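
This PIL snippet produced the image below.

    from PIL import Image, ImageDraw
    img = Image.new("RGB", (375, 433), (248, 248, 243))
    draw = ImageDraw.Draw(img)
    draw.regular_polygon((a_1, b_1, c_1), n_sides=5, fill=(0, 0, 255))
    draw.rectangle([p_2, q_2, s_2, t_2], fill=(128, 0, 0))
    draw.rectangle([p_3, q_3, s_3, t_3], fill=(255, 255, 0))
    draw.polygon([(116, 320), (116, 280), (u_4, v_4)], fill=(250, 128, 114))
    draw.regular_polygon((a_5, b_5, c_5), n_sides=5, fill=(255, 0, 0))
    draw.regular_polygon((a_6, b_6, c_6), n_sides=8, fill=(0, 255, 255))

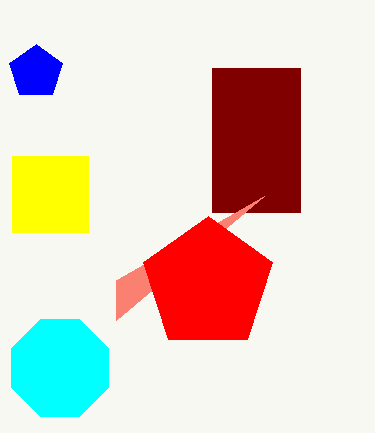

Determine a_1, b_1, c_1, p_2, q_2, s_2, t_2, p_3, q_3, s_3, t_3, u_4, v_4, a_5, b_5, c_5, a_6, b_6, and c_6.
a_1 = 36, b_1 = 72, c_1 = 28, p_2 = 212, q_2 = 68, s_2 = 300, t_2 = 212, p_3 = 12, q_3 = 156, s_3 = 88, t_3 = 232, u_4 = 264, v_4 = 196, a_5 = 208, b_5 = 284, c_5 = 68, a_6 = 60, b_6 = 368, c_6 = 52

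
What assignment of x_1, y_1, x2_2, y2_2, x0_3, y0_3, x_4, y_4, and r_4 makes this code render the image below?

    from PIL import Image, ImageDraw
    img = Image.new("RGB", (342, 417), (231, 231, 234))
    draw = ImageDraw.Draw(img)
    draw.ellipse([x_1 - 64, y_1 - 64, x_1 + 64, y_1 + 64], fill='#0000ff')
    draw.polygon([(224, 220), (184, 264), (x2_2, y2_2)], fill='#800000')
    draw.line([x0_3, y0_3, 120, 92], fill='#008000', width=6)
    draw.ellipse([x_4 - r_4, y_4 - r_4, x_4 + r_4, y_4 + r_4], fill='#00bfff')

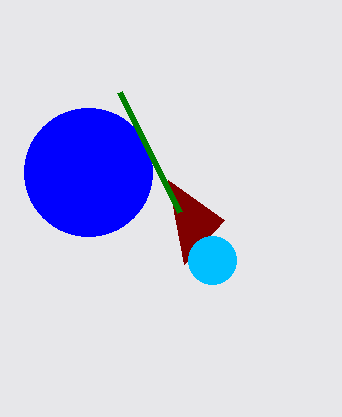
x_1 = 88; y_1 = 172; x2_2 = 168; y2_2 = 180; x0_3 = 180; y0_3 = 212; x_4 = 212; y_4 = 260; r_4 = 24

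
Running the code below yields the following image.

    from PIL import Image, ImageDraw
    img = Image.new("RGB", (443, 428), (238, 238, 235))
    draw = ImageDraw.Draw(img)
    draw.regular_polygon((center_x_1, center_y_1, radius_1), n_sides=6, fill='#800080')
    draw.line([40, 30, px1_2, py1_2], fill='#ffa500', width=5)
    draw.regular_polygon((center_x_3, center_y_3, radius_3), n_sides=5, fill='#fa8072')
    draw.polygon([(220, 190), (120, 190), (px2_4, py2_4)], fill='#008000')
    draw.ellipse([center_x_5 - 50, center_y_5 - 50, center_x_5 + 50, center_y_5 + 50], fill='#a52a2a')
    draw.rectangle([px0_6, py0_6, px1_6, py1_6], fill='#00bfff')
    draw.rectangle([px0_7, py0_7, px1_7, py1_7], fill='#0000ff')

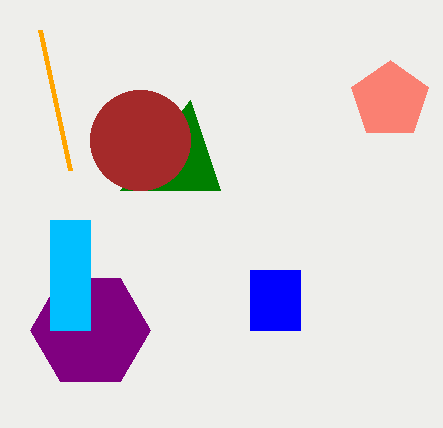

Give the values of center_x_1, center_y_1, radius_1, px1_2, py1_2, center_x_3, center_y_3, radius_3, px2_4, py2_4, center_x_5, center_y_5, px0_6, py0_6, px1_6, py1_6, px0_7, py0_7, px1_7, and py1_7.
center_x_1 = 90; center_y_1 = 330; radius_1 = 60; px1_2 = 70; py1_2 = 170; center_x_3 = 390; center_y_3 = 100; radius_3 = 40; px2_4 = 190; py2_4 = 100; center_x_5 = 140; center_y_5 = 140; px0_6 = 50; py0_6 = 220; px1_6 = 90; py1_6 = 330; px0_7 = 250; py0_7 = 270; px1_7 = 300; py1_7 = 330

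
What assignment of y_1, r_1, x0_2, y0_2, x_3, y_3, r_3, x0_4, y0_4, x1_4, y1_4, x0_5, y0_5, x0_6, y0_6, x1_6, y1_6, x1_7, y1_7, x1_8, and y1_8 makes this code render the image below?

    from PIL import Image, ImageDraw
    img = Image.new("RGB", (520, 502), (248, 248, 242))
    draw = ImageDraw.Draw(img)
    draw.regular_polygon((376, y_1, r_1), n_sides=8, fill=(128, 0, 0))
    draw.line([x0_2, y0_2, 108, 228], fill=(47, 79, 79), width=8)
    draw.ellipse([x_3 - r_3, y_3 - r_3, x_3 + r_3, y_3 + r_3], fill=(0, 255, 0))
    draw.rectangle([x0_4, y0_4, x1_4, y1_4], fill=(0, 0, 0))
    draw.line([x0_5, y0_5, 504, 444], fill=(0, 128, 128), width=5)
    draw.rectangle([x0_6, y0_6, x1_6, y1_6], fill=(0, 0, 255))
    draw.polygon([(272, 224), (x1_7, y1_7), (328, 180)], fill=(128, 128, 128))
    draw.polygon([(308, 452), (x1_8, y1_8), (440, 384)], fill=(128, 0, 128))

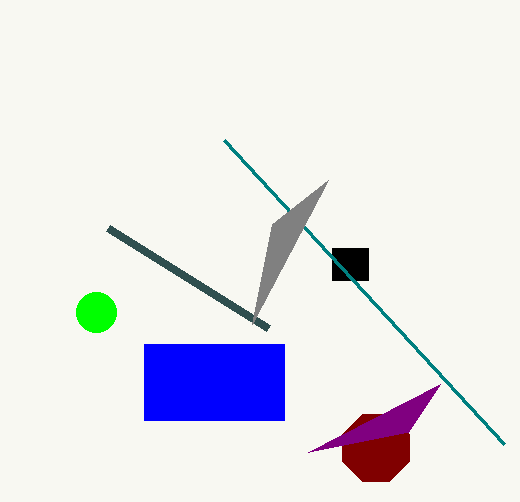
y_1 = 448
r_1 = 36
x0_2 = 268
y0_2 = 328
x_3 = 96
y_3 = 312
r_3 = 20
x0_4 = 332
y0_4 = 248
x1_4 = 368
y1_4 = 280
x0_5 = 224
y0_5 = 140
x0_6 = 144
y0_6 = 344
x1_6 = 284
y1_6 = 420
x1_7 = 252
y1_7 = 324
x1_8 = 408
y1_8 = 432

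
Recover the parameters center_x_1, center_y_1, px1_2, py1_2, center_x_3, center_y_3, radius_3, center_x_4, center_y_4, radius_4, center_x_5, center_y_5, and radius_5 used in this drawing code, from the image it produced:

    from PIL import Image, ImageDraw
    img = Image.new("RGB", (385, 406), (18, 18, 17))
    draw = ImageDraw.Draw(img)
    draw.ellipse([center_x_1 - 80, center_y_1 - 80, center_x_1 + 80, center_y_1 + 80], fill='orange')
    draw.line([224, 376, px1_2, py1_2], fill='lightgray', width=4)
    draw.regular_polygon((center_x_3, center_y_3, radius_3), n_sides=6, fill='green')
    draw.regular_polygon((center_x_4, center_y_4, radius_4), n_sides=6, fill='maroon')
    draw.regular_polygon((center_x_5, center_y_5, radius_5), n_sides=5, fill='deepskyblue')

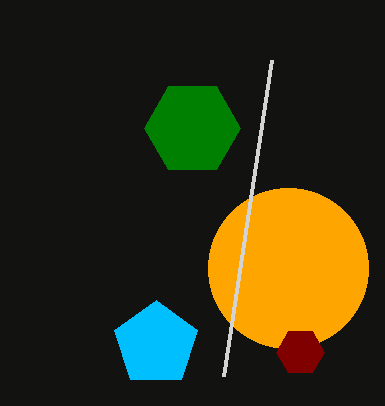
center_x_1 = 288; center_y_1 = 268; px1_2 = 272; py1_2 = 60; center_x_3 = 192; center_y_3 = 128; radius_3 = 48; center_x_4 = 300; center_y_4 = 352; radius_4 = 24; center_x_5 = 156; center_y_5 = 344; radius_5 = 44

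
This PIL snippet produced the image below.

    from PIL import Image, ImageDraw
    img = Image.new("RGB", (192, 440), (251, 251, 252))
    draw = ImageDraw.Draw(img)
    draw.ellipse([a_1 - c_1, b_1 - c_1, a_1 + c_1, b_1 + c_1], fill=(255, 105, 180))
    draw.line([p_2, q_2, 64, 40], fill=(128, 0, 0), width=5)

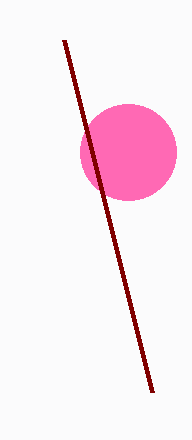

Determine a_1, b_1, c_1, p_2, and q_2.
a_1 = 128; b_1 = 152; c_1 = 48; p_2 = 152; q_2 = 392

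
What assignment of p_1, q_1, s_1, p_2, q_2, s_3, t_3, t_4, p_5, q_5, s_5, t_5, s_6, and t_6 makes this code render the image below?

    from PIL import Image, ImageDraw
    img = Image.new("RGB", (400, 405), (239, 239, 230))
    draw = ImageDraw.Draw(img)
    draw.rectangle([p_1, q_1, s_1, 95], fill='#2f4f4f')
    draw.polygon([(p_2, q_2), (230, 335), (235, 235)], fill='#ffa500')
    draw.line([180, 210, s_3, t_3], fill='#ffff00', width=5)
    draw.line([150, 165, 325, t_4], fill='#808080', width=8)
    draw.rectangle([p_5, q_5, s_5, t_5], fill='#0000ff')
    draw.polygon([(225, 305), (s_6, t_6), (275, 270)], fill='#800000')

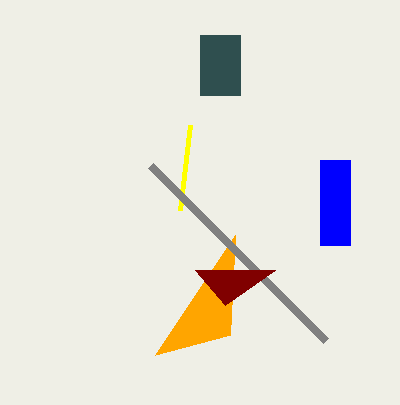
p_1 = 200, q_1 = 35, s_1 = 240, p_2 = 155, q_2 = 355, s_3 = 190, t_3 = 125, t_4 = 340, p_5 = 320, q_5 = 160, s_5 = 350, t_5 = 245, s_6 = 195, t_6 = 270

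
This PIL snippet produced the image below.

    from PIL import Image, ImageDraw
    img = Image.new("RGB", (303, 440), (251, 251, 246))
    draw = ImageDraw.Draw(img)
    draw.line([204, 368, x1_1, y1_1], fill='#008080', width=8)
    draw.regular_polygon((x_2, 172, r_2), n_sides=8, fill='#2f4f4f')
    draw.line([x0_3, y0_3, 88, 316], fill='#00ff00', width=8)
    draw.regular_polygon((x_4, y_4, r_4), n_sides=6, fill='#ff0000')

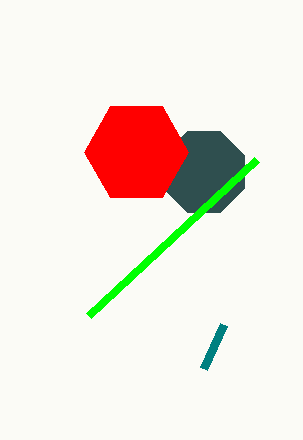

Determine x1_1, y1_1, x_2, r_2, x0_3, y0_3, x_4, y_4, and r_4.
x1_1 = 224, y1_1 = 324, x_2 = 204, r_2 = 44, x0_3 = 256, y0_3 = 160, x_4 = 136, y_4 = 152, r_4 = 52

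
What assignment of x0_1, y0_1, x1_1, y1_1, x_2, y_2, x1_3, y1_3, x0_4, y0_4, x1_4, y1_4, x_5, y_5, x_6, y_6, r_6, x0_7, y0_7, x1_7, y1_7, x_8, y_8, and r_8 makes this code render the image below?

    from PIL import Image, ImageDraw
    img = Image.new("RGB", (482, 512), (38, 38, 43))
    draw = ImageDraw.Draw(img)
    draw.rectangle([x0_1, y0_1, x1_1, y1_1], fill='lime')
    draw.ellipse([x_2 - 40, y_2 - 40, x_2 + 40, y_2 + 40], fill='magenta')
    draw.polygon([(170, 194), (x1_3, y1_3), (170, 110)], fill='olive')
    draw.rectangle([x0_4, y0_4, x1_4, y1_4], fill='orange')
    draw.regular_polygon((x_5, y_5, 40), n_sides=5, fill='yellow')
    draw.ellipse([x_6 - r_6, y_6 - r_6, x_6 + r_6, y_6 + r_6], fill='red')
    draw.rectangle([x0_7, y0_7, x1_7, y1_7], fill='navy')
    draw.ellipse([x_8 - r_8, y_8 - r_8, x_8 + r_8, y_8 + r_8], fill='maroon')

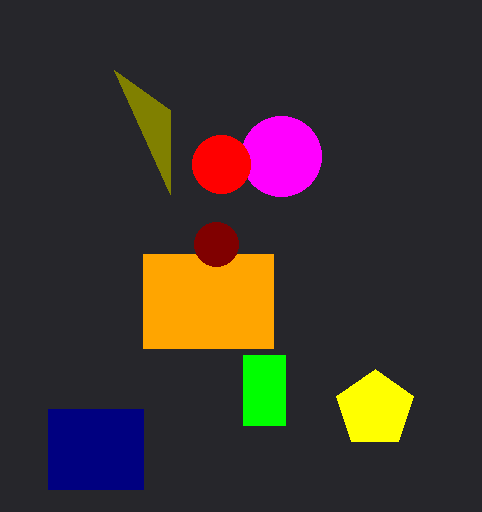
x0_1 = 243; y0_1 = 355; x1_1 = 285; y1_1 = 425; x_2 = 281; y_2 = 156; x1_3 = 114; y1_3 = 70; x0_4 = 143; y0_4 = 254; x1_4 = 273; y1_4 = 348; x_5 = 375; y_5 = 409; x_6 = 221; y_6 = 164; r_6 = 29; x0_7 = 48; y0_7 = 409; x1_7 = 143; y1_7 = 489; x_8 = 216; y_8 = 244; r_8 = 22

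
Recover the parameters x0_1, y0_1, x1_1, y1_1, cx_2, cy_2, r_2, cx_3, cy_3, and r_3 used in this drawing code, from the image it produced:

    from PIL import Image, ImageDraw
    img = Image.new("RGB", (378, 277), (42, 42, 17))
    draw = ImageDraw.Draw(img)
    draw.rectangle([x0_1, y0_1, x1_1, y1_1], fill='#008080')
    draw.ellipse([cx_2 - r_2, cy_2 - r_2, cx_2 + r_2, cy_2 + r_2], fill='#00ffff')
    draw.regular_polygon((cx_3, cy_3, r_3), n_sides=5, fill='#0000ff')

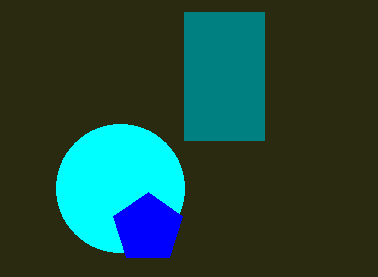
x0_1 = 184; y0_1 = 12; x1_1 = 264; y1_1 = 140; cx_2 = 120; cy_2 = 188; r_2 = 64; cx_3 = 148; cy_3 = 228; r_3 = 36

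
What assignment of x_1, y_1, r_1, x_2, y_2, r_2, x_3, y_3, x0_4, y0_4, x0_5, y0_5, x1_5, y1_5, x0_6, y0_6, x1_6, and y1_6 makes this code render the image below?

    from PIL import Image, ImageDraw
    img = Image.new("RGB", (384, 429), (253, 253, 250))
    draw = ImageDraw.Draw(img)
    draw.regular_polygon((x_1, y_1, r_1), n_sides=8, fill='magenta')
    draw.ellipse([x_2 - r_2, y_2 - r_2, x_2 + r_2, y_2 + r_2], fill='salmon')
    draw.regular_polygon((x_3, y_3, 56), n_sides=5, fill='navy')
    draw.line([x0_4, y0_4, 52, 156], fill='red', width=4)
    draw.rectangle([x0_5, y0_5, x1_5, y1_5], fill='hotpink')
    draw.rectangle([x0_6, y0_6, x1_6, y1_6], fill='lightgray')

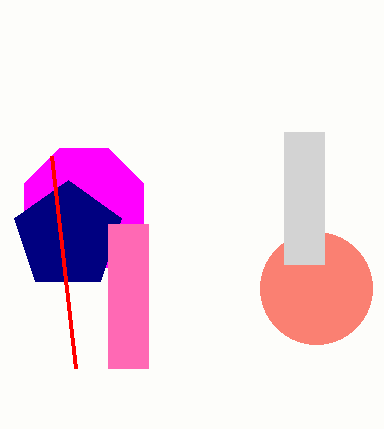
x_1 = 84; y_1 = 208; r_1 = 64; x_2 = 316; y_2 = 288; r_2 = 56; x_3 = 68; y_3 = 236; x0_4 = 76; y0_4 = 368; x0_5 = 108; y0_5 = 224; x1_5 = 148; y1_5 = 368; x0_6 = 284; y0_6 = 132; x1_6 = 324; y1_6 = 264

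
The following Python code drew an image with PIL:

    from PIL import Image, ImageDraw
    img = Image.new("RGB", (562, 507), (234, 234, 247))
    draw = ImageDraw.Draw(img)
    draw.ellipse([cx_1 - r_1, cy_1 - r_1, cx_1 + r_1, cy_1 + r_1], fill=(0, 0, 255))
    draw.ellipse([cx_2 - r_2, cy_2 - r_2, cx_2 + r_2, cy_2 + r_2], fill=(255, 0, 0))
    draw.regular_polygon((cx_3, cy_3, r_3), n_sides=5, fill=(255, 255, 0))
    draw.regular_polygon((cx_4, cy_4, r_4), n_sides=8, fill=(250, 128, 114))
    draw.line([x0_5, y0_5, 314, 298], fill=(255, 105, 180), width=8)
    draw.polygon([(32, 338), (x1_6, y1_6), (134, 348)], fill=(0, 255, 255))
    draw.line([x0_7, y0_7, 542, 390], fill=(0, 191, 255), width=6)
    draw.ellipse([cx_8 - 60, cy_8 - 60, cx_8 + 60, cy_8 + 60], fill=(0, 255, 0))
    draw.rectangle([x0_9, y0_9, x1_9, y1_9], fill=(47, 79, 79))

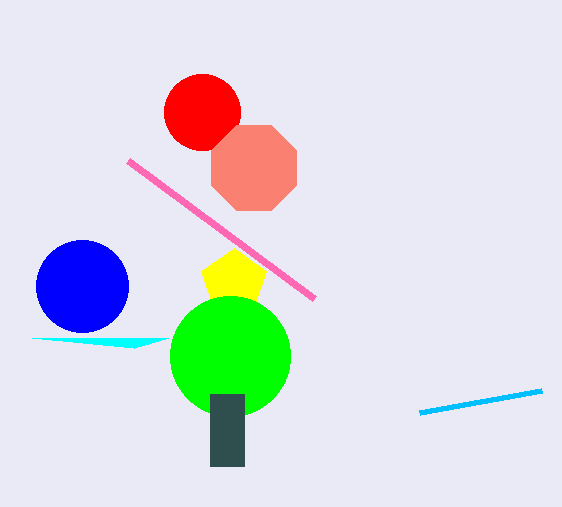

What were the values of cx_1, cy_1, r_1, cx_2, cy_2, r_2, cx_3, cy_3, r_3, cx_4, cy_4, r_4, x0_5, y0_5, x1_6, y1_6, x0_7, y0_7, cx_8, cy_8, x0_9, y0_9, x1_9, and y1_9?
cx_1 = 82
cy_1 = 286
r_1 = 46
cx_2 = 202
cy_2 = 112
r_2 = 38
cx_3 = 234
cy_3 = 282
r_3 = 34
cx_4 = 254
cy_4 = 168
r_4 = 46
x0_5 = 128
y0_5 = 160
x1_6 = 168
y1_6 = 338
x0_7 = 420
y0_7 = 412
cx_8 = 230
cy_8 = 356
x0_9 = 210
y0_9 = 394
x1_9 = 244
y1_9 = 466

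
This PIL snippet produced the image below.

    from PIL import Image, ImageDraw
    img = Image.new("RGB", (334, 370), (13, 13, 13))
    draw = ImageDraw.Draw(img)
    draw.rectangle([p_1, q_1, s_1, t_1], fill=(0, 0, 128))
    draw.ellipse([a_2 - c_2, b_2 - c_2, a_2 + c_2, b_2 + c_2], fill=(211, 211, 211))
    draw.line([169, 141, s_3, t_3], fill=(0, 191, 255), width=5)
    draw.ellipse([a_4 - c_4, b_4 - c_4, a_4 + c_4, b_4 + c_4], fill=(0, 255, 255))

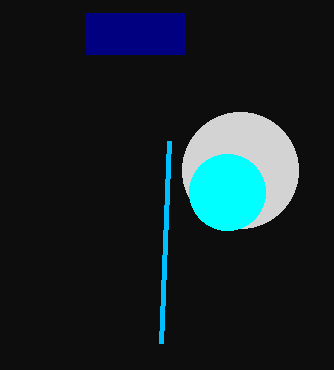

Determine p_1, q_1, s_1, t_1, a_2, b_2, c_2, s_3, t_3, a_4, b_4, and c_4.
p_1 = 85; q_1 = 13; s_1 = 185; t_1 = 54; a_2 = 240; b_2 = 170; c_2 = 58; s_3 = 161; t_3 = 343; a_4 = 227; b_4 = 192; c_4 = 38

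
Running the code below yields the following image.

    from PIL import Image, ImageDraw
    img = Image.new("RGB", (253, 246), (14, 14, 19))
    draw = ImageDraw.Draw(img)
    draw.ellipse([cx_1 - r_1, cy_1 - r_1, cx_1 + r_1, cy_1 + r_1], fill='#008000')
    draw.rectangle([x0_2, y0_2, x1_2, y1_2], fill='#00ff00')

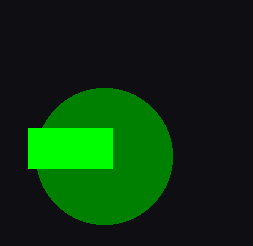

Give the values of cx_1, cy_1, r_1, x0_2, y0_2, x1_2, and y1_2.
cx_1 = 104
cy_1 = 156
r_1 = 68
x0_2 = 28
y0_2 = 128
x1_2 = 112
y1_2 = 168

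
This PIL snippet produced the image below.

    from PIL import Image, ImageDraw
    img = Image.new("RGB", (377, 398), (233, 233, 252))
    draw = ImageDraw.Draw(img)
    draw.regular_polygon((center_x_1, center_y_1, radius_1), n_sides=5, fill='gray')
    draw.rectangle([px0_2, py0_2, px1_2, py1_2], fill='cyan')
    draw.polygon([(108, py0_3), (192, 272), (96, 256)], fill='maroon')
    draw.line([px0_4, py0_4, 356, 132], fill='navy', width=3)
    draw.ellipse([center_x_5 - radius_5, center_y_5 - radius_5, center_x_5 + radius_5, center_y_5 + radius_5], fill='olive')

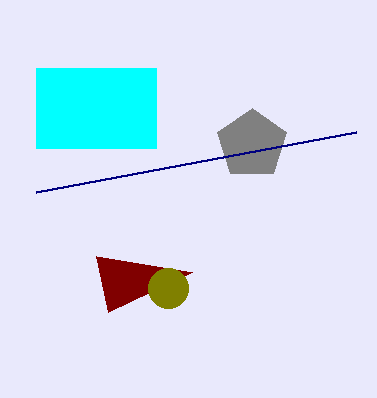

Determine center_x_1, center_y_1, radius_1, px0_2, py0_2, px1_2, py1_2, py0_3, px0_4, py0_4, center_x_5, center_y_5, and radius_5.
center_x_1 = 252; center_y_1 = 144; radius_1 = 36; px0_2 = 36; py0_2 = 68; px1_2 = 156; py1_2 = 148; py0_3 = 312; px0_4 = 36; py0_4 = 192; center_x_5 = 168; center_y_5 = 288; radius_5 = 20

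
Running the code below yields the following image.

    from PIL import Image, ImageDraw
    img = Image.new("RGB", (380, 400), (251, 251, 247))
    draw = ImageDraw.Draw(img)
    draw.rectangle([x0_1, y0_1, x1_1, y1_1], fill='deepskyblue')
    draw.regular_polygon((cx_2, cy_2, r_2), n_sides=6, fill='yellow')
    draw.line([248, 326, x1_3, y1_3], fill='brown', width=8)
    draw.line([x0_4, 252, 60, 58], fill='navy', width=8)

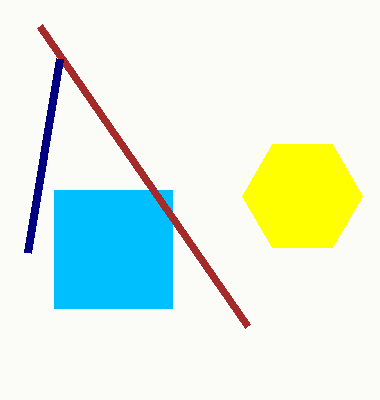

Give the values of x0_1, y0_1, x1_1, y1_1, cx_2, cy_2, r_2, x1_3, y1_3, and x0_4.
x0_1 = 54; y0_1 = 190; x1_1 = 172; y1_1 = 308; cx_2 = 302; cy_2 = 196; r_2 = 60; x1_3 = 40; y1_3 = 26; x0_4 = 28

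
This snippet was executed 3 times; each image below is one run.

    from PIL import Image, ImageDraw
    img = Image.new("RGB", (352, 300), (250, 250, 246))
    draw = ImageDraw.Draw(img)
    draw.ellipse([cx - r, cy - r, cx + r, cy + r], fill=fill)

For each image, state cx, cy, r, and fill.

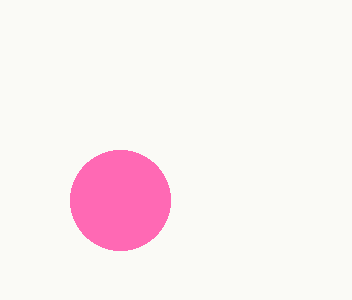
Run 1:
cx = 120, cy = 200, r = 50, fill = 'hotpink'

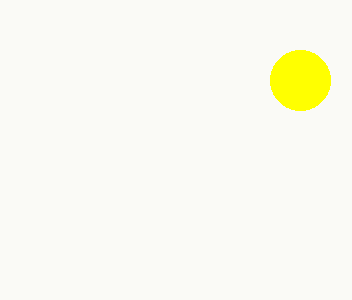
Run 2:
cx = 300, cy = 80, r = 30, fill = 'yellow'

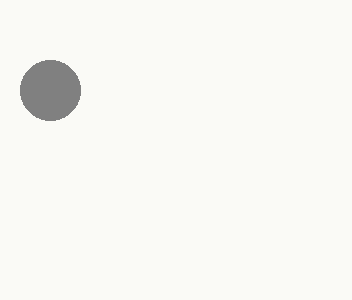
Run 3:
cx = 50
cy = 90
r = 30
fill = 'gray'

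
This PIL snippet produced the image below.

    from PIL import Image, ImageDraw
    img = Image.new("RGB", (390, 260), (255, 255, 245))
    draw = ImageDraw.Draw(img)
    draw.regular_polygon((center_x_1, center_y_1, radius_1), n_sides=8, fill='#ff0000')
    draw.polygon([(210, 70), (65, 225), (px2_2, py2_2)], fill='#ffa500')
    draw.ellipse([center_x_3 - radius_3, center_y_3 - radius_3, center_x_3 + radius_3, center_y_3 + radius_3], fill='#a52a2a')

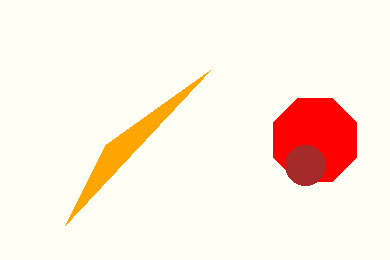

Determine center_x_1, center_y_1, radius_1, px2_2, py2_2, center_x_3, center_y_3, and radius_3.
center_x_1 = 315, center_y_1 = 140, radius_1 = 45, px2_2 = 105, py2_2 = 145, center_x_3 = 305, center_y_3 = 165, radius_3 = 20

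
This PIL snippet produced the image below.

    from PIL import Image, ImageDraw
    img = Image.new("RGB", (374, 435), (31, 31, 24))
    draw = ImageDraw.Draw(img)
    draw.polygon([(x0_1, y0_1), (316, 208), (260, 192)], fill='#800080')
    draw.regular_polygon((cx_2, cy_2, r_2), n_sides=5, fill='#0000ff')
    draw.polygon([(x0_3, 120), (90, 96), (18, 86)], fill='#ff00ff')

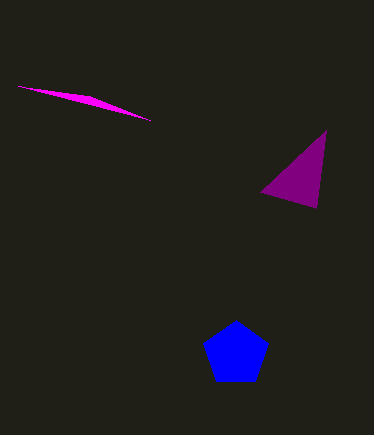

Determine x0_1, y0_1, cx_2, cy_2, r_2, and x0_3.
x0_1 = 326, y0_1 = 130, cx_2 = 236, cy_2 = 354, r_2 = 34, x0_3 = 150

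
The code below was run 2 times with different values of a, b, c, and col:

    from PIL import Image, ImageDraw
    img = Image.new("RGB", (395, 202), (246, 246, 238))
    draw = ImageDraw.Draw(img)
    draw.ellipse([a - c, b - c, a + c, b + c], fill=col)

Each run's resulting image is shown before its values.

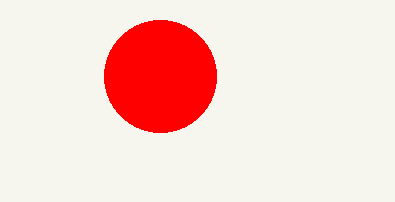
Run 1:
a = 160, b = 76, c = 56, col = 'red'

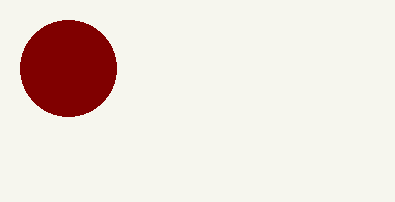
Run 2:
a = 68; b = 68; c = 48; col = 'maroon'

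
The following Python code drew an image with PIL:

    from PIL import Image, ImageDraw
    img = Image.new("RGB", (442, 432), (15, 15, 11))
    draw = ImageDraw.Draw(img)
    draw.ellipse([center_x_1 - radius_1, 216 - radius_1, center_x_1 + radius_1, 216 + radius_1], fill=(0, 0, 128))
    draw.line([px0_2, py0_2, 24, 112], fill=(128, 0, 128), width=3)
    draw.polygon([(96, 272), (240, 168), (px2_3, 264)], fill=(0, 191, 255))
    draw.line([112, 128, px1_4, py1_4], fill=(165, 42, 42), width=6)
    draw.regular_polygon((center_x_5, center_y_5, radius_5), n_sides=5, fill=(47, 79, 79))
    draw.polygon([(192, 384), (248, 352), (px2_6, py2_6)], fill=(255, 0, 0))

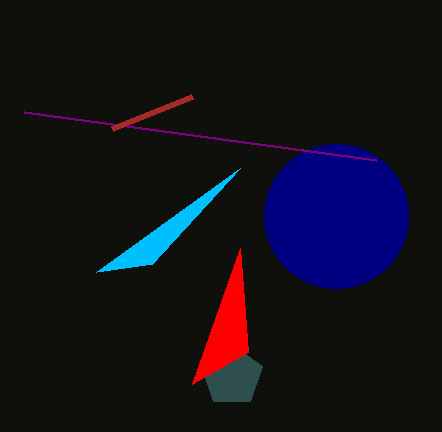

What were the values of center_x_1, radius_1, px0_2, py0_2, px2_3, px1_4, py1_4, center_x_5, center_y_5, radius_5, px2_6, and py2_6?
center_x_1 = 336; radius_1 = 72; px0_2 = 376; py0_2 = 160; px2_3 = 152; px1_4 = 192; py1_4 = 96; center_x_5 = 232; center_y_5 = 376; radius_5 = 32; px2_6 = 240; py2_6 = 248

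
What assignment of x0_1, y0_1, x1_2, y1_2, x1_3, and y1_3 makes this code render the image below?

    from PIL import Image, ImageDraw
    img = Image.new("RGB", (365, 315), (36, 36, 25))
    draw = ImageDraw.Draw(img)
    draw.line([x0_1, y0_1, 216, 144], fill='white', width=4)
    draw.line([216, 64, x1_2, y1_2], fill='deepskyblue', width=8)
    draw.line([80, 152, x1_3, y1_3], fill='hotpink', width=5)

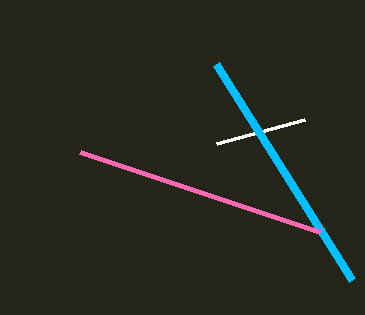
x0_1 = 304, y0_1 = 120, x1_2 = 352, y1_2 = 280, x1_3 = 320, y1_3 = 232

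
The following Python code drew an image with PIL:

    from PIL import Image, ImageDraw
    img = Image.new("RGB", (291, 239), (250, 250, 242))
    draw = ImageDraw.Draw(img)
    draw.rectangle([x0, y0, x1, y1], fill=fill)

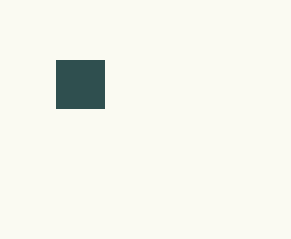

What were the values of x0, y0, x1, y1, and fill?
x0 = 56
y0 = 60
x1 = 104
y1 = 108
fill = 'darkslategray'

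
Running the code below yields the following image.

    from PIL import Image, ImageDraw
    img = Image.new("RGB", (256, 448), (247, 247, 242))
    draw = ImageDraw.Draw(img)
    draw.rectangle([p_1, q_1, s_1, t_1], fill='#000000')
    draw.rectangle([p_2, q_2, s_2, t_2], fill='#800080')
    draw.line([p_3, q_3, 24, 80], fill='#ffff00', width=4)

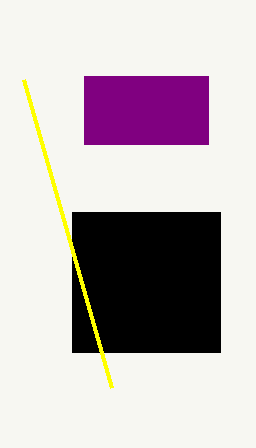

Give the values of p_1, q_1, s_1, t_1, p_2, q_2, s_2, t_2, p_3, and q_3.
p_1 = 72; q_1 = 212; s_1 = 220; t_1 = 352; p_2 = 84; q_2 = 76; s_2 = 208; t_2 = 144; p_3 = 112; q_3 = 388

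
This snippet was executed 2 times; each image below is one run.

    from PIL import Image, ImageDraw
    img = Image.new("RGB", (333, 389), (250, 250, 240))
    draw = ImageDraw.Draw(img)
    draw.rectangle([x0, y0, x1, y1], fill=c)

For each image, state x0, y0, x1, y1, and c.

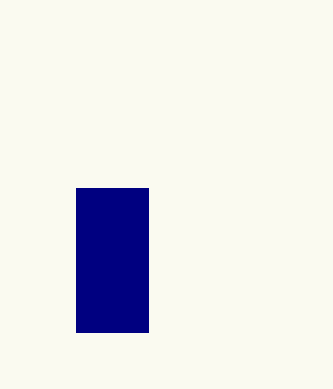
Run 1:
x0 = 76
y0 = 188
x1 = 148
y1 = 332
c = 'navy'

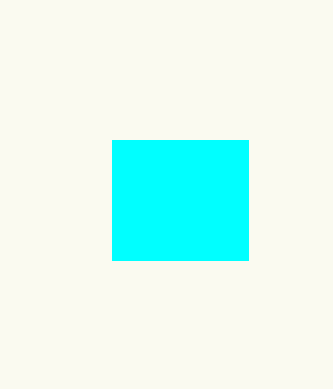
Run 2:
x0 = 112
y0 = 140
x1 = 248
y1 = 260
c = 'cyan'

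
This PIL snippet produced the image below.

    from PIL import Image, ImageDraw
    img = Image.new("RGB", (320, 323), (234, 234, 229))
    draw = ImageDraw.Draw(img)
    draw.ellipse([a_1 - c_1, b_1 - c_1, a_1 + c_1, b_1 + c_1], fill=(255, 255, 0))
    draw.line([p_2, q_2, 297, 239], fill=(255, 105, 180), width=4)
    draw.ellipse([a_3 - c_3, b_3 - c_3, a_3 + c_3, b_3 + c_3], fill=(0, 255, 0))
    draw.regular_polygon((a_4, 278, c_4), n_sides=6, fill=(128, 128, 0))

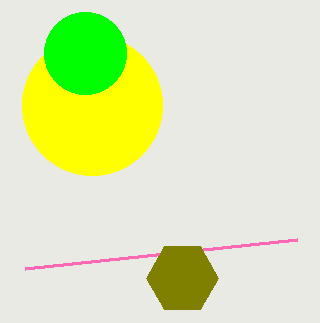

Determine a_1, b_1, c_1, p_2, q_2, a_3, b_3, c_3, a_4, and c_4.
a_1 = 92
b_1 = 105
c_1 = 70
p_2 = 25
q_2 = 268
a_3 = 85
b_3 = 53
c_3 = 41
a_4 = 182
c_4 = 36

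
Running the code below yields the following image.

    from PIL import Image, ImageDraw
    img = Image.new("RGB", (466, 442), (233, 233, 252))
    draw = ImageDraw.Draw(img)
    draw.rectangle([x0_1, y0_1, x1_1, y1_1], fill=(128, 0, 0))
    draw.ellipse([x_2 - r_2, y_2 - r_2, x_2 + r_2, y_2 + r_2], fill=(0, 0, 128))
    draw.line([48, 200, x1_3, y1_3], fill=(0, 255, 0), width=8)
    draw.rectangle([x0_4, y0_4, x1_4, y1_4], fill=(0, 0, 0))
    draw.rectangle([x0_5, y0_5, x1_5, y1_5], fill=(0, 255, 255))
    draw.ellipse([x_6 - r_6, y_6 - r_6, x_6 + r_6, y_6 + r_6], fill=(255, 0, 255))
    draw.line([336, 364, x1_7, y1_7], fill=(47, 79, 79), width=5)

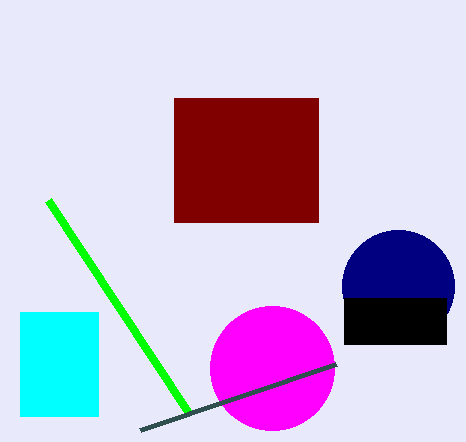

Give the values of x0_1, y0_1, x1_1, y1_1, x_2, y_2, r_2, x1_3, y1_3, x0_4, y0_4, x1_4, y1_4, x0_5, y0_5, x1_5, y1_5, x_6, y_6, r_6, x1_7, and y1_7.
x0_1 = 174, y0_1 = 98, x1_1 = 318, y1_1 = 222, x_2 = 398, y_2 = 286, r_2 = 56, x1_3 = 188, y1_3 = 412, x0_4 = 344, y0_4 = 298, x1_4 = 446, y1_4 = 344, x0_5 = 20, y0_5 = 312, x1_5 = 98, y1_5 = 416, x_6 = 272, y_6 = 368, r_6 = 62, x1_7 = 140, y1_7 = 430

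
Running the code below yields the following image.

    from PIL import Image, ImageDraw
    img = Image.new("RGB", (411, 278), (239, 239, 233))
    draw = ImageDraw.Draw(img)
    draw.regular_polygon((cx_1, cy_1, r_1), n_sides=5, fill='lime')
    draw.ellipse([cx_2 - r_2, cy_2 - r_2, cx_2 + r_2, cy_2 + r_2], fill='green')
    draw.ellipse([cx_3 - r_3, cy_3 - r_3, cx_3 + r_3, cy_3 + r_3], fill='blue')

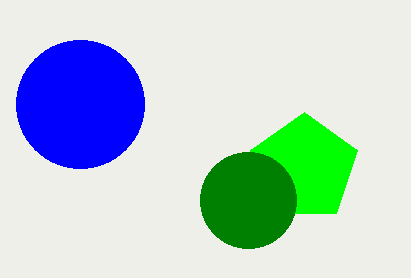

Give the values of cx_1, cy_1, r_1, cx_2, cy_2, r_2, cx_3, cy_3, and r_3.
cx_1 = 304, cy_1 = 168, r_1 = 56, cx_2 = 248, cy_2 = 200, r_2 = 48, cx_3 = 80, cy_3 = 104, r_3 = 64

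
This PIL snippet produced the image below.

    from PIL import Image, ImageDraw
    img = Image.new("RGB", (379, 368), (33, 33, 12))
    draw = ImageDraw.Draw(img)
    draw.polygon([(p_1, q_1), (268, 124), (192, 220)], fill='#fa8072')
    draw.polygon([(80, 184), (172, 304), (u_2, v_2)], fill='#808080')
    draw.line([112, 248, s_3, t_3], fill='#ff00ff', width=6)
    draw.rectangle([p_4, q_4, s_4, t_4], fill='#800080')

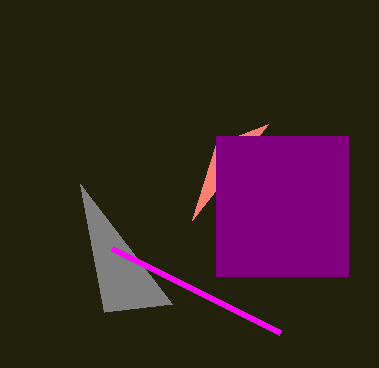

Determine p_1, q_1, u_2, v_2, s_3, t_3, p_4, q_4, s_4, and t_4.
p_1 = 216, q_1 = 144, u_2 = 104, v_2 = 312, s_3 = 280, t_3 = 332, p_4 = 216, q_4 = 136, s_4 = 348, t_4 = 276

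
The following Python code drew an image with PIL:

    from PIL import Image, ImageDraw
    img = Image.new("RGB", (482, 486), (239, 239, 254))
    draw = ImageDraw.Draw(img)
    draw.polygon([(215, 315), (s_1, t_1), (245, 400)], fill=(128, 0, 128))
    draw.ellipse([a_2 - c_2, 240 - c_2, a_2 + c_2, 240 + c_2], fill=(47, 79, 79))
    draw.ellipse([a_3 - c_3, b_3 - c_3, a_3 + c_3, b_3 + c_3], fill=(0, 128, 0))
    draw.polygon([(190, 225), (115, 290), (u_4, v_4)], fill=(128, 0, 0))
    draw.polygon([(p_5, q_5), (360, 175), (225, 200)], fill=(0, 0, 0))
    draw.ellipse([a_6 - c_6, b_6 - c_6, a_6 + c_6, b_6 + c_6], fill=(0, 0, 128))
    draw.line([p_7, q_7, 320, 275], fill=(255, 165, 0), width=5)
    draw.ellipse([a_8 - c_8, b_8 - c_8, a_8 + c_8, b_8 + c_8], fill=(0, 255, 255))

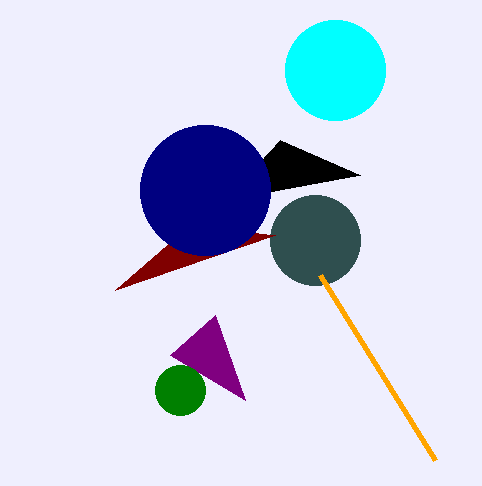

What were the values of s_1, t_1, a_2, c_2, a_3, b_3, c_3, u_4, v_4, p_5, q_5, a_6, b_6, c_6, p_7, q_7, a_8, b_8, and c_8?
s_1 = 170; t_1 = 355; a_2 = 315; c_2 = 45; a_3 = 180; b_3 = 390; c_3 = 25; u_4 = 275; v_4 = 235; p_5 = 280; q_5 = 140; a_6 = 205; b_6 = 190; c_6 = 65; p_7 = 435; q_7 = 460; a_8 = 335; b_8 = 70; c_8 = 50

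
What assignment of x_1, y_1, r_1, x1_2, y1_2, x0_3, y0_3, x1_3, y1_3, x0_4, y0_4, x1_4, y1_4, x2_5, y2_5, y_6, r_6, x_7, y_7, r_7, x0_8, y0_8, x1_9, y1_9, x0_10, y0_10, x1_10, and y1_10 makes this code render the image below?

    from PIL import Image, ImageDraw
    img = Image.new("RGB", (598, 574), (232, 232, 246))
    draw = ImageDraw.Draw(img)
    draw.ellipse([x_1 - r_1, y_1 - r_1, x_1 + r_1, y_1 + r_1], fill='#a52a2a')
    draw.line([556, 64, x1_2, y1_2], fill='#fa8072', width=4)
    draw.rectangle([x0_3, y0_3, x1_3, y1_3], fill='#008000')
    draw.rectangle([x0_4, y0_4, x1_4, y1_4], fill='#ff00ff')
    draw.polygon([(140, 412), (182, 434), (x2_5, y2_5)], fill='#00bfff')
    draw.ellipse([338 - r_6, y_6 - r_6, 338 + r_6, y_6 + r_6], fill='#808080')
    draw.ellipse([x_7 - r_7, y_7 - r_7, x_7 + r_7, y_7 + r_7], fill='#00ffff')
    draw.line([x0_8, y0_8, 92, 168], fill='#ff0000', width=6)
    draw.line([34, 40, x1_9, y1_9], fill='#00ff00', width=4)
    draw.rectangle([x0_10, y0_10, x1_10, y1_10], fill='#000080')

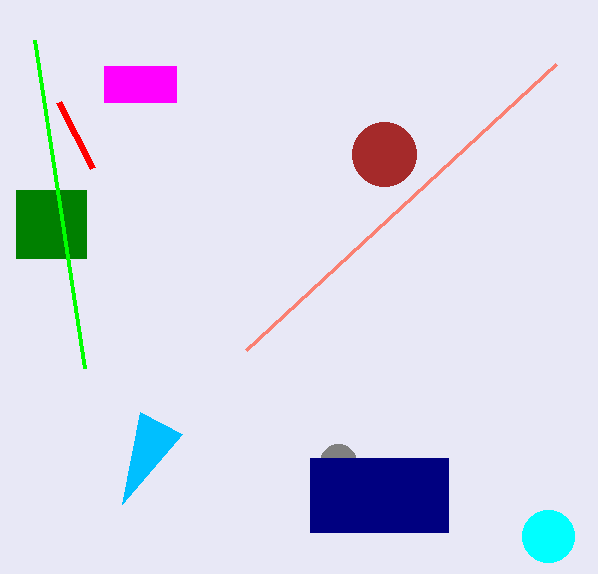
x_1 = 384, y_1 = 154, r_1 = 32, x1_2 = 246, y1_2 = 350, x0_3 = 16, y0_3 = 190, x1_3 = 86, y1_3 = 258, x0_4 = 104, y0_4 = 66, x1_4 = 176, y1_4 = 102, x2_5 = 122, y2_5 = 504, y_6 = 462, r_6 = 18, x_7 = 548, y_7 = 536, r_7 = 26, x0_8 = 58, y0_8 = 102, x1_9 = 84, y1_9 = 368, x0_10 = 310, y0_10 = 458, x1_10 = 448, y1_10 = 532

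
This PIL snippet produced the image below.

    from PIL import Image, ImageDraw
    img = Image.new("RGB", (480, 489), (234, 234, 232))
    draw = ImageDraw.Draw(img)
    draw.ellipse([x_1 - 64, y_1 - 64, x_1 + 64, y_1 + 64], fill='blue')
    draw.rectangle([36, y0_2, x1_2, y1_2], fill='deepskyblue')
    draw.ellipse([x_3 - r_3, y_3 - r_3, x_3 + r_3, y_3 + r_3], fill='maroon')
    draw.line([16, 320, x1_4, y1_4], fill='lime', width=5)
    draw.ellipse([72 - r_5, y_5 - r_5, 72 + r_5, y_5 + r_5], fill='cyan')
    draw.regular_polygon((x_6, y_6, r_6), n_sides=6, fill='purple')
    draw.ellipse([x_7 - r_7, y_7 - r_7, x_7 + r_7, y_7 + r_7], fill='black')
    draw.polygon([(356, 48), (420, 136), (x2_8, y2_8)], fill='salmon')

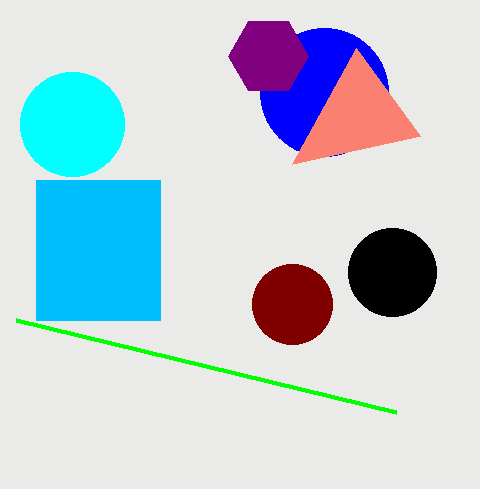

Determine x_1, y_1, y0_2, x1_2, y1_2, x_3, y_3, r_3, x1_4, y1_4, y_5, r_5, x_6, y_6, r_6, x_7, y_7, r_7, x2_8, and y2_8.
x_1 = 324, y_1 = 92, y0_2 = 180, x1_2 = 160, y1_2 = 320, x_3 = 292, y_3 = 304, r_3 = 40, x1_4 = 396, y1_4 = 412, y_5 = 124, r_5 = 52, x_6 = 268, y_6 = 56, r_6 = 40, x_7 = 392, y_7 = 272, r_7 = 44, x2_8 = 292, y2_8 = 164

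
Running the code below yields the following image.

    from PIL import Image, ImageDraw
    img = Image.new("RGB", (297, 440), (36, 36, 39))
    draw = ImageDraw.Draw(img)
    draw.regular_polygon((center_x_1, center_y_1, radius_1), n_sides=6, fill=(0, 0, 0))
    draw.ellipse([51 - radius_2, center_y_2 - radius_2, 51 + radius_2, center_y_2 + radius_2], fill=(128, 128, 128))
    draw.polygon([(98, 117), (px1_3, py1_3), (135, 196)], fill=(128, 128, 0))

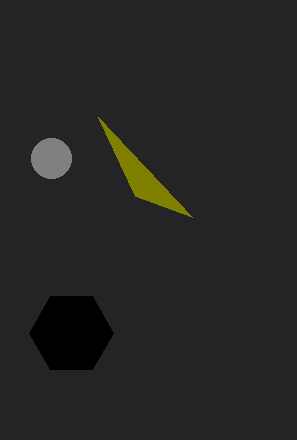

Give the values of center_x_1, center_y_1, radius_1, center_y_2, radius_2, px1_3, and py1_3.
center_x_1 = 71, center_y_1 = 333, radius_1 = 42, center_y_2 = 158, radius_2 = 20, px1_3 = 192, py1_3 = 217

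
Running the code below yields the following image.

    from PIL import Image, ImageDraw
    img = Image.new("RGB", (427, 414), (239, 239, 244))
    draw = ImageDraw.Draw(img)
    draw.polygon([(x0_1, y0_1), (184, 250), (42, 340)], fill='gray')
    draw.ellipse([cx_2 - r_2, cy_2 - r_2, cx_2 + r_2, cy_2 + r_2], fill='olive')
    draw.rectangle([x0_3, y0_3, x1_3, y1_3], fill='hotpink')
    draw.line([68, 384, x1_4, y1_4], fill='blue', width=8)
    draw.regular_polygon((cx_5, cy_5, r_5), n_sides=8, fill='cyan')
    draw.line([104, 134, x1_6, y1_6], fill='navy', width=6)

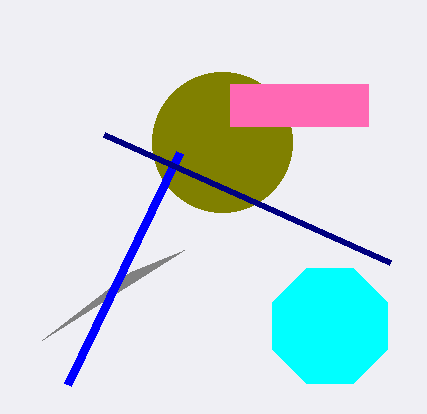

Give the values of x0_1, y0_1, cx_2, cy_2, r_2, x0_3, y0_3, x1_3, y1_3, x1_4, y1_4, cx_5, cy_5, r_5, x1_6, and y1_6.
x0_1 = 130
y0_1 = 272
cx_2 = 222
cy_2 = 142
r_2 = 70
x0_3 = 230
y0_3 = 84
x1_3 = 368
y1_3 = 126
x1_4 = 180
y1_4 = 152
cx_5 = 330
cy_5 = 326
r_5 = 62
x1_6 = 390
y1_6 = 262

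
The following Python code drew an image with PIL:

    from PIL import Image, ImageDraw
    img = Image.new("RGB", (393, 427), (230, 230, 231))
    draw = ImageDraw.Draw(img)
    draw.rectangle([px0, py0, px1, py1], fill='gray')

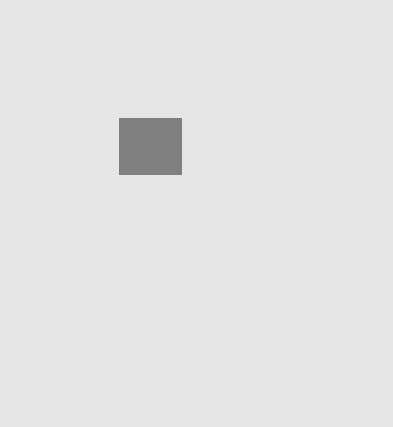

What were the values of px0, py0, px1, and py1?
px0 = 119; py0 = 118; px1 = 181; py1 = 174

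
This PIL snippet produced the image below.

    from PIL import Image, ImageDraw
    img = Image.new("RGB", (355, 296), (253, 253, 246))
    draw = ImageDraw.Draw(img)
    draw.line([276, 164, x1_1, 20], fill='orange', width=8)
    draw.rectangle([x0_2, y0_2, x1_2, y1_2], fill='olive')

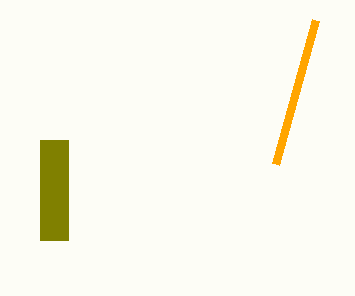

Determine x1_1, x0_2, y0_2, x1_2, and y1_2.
x1_1 = 316; x0_2 = 40; y0_2 = 140; x1_2 = 68; y1_2 = 240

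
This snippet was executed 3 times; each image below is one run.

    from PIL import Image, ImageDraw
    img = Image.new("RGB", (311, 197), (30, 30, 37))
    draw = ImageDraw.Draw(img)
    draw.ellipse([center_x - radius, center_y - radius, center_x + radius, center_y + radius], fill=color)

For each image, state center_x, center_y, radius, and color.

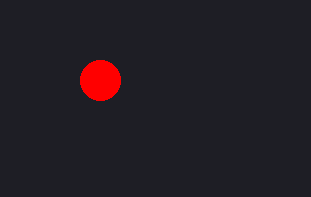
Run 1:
center_x = 100
center_y = 80
radius = 20
color = 'red'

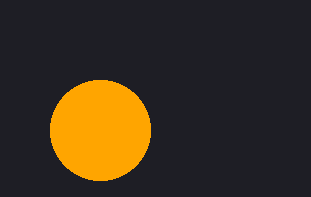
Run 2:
center_x = 100
center_y = 130
radius = 50
color = 'orange'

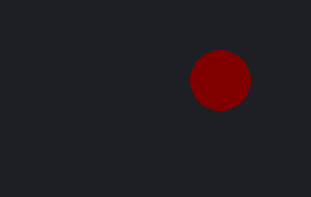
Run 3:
center_x = 220, center_y = 80, radius = 30, color = 'maroon'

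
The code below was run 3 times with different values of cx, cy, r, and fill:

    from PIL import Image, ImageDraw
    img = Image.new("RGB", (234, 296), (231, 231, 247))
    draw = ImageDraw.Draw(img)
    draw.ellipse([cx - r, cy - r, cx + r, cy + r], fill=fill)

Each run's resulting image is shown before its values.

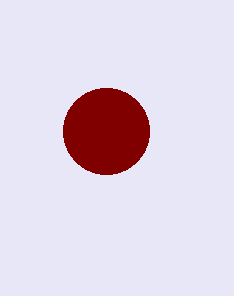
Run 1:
cx = 106, cy = 131, r = 43, fill = 'maroon'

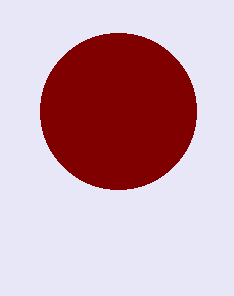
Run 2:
cx = 118
cy = 111
r = 78
fill = 'maroon'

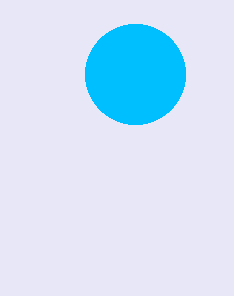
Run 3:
cx = 135, cy = 74, r = 50, fill = 'deepskyblue'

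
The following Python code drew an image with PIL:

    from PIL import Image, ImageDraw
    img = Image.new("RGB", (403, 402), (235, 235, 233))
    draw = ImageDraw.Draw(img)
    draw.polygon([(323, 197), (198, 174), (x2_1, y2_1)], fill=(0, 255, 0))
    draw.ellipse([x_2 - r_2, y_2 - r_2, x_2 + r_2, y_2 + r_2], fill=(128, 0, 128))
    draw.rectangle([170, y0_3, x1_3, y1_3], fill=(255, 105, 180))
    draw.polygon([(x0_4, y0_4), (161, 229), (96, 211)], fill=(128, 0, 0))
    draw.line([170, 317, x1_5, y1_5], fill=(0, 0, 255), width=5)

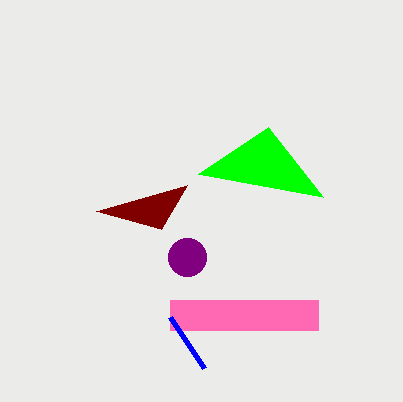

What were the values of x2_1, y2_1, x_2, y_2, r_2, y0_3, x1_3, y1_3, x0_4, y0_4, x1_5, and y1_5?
x2_1 = 268; y2_1 = 127; x_2 = 187; y_2 = 257; r_2 = 19; y0_3 = 300; x1_3 = 318; y1_3 = 330; x0_4 = 187; y0_4 = 185; x1_5 = 204; y1_5 = 368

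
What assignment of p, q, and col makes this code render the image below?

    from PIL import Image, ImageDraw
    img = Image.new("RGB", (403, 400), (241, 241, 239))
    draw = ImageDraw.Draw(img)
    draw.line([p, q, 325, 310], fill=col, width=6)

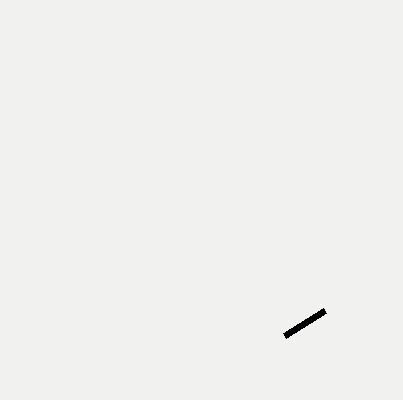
p = 285
q = 335
col = 'black'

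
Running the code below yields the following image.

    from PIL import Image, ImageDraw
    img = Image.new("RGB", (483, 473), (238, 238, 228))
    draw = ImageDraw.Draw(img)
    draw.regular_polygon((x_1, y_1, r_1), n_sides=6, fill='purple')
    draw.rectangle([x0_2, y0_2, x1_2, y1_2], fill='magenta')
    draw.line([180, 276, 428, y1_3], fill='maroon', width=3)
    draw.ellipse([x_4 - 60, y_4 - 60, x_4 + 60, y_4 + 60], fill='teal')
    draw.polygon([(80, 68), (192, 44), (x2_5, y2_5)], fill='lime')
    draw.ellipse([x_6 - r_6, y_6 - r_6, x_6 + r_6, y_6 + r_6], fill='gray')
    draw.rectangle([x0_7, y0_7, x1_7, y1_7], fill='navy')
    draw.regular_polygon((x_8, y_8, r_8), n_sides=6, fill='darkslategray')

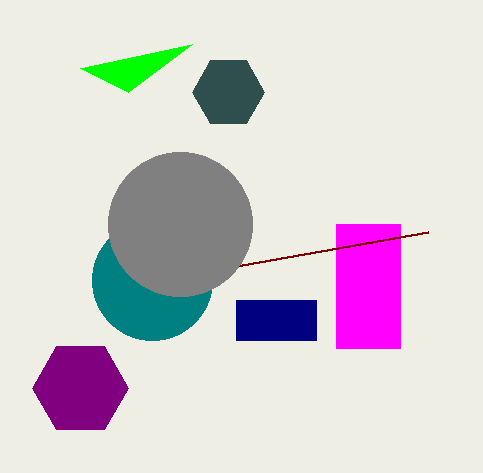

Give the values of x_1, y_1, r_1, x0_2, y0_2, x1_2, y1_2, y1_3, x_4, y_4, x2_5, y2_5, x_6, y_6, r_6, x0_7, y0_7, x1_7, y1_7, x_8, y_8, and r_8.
x_1 = 80; y_1 = 388; r_1 = 48; x0_2 = 336; y0_2 = 224; x1_2 = 400; y1_2 = 348; y1_3 = 232; x_4 = 152; y_4 = 280; x2_5 = 128; y2_5 = 92; x_6 = 180; y_6 = 224; r_6 = 72; x0_7 = 236; y0_7 = 300; x1_7 = 316; y1_7 = 340; x_8 = 228; y_8 = 92; r_8 = 36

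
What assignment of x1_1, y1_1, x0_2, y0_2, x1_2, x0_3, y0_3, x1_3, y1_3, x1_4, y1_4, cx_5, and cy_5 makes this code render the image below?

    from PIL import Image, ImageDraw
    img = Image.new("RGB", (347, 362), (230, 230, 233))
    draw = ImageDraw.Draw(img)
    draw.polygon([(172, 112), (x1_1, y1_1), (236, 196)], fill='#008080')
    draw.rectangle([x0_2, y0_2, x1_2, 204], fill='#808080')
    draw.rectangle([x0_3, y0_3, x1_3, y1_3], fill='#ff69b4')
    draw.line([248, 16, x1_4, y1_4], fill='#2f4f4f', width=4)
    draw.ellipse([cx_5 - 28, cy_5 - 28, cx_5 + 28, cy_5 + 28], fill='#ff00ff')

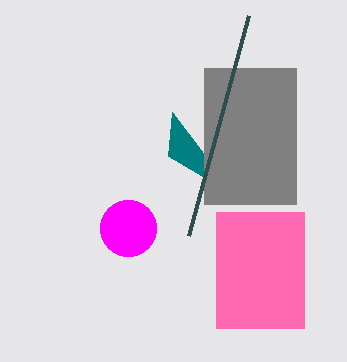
x1_1 = 168, y1_1 = 156, x0_2 = 204, y0_2 = 68, x1_2 = 296, x0_3 = 216, y0_3 = 212, x1_3 = 304, y1_3 = 328, x1_4 = 188, y1_4 = 236, cx_5 = 128, cy_5 = 228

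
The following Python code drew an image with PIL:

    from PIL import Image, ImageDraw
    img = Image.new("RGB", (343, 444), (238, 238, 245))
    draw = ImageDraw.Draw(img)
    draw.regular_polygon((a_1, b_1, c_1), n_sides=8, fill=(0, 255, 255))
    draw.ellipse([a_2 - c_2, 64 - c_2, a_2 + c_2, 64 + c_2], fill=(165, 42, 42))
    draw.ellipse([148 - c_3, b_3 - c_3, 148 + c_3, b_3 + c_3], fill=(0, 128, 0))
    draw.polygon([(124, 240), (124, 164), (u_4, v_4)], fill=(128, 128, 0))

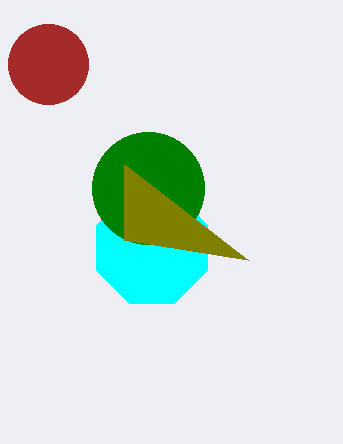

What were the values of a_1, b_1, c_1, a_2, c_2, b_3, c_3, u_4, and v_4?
a_1 = 152, b_1 = 248, c_1 = 60, a_2 = 48, c_2 = 40, b_3 = 188, c_3 = 56, u_4 = 248, v_4 = 260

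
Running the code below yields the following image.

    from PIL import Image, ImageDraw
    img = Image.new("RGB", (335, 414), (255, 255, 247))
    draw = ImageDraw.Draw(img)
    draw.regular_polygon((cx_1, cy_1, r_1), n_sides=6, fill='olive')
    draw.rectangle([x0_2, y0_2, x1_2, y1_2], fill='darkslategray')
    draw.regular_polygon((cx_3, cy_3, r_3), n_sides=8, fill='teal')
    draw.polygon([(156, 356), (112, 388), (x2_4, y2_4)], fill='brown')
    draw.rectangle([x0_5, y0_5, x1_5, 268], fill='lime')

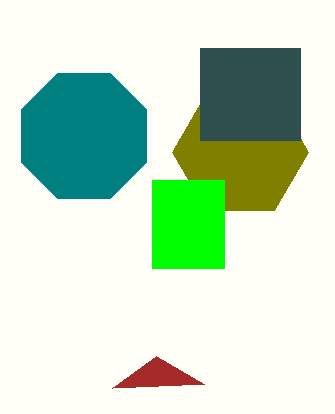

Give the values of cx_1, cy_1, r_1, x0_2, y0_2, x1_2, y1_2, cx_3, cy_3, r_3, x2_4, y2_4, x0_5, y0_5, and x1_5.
cx_1 = 240
cy_1 = 152
r_1 = 68
x0_2 = 200
y0_2 = 48
x1_2 = 300
y1_2 = 140
cx_3 = 84
cy_3 = 136
r_3 = 68
x2_4 = 204
y2_4 = 384
x0_5 = 152
y0_5 = 180
x1_5 = 224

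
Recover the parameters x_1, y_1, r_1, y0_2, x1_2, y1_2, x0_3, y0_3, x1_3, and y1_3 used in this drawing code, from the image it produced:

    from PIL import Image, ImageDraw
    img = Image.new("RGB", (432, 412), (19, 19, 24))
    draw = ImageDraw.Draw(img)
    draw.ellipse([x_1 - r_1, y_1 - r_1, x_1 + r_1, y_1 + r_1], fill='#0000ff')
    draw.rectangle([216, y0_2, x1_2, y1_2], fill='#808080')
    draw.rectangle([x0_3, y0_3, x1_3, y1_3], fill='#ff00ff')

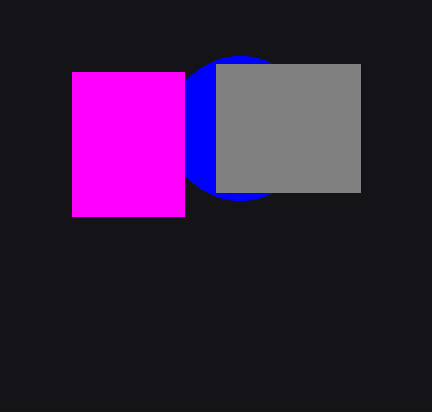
x_1 = 240
y_1 = 128
r_1 = 72
y0_2 = 64
x1_2 = 360
y1_2 = 192
x0_3 = 72
y0_3 = 72
x1_3 = 184
y1_3 = 216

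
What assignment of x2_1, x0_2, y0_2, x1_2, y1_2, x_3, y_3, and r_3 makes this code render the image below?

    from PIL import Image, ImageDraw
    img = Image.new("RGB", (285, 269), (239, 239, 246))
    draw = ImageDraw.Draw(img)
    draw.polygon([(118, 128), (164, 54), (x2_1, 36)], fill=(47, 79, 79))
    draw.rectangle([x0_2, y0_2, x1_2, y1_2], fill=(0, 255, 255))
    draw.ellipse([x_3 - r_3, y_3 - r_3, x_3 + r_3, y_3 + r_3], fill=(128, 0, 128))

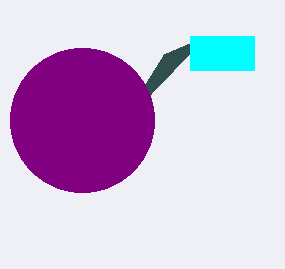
x2_1 = 206; x0_2 = 190; y0_2 = 36; x1_2 = 254; y1_2 = 70; x_3 = 82; y_3 = 120; r_3 = 72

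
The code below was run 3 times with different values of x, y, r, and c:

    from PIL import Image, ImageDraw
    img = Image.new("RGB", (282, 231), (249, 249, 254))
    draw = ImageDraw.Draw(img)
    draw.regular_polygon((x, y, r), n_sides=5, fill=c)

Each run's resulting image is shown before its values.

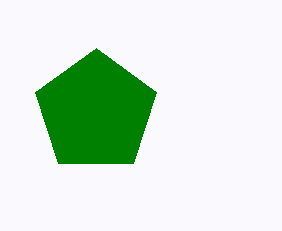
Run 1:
x = 96
y = 112
r = 64
c = 'green'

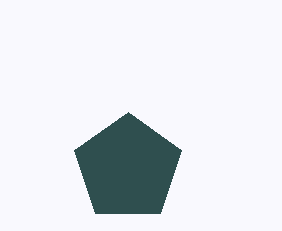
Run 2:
x = 128
y = 168
r = 56
c = 'darkslategray'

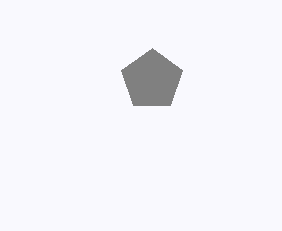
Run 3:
x = 152
y = 80
r = 32
c = 'gray'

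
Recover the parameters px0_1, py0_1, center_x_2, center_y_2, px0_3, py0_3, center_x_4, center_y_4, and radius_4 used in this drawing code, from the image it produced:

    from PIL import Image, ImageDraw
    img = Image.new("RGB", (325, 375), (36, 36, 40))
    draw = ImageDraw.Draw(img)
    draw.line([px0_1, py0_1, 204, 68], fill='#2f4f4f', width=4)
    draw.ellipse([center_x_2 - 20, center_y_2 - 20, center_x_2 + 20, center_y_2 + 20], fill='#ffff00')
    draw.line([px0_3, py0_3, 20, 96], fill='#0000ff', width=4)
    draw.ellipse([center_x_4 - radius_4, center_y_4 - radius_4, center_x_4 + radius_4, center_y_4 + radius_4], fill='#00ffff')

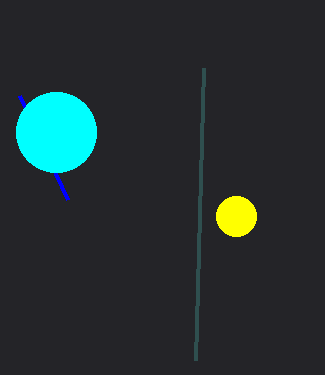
px0_1 = 196, py0_1 = 360, center_x_2 = 236, center_y_2 = 216, px0_3 = 68, py0_3 = 200, center_x_4 = 56, center_y_4 = 132, radius_4 = 40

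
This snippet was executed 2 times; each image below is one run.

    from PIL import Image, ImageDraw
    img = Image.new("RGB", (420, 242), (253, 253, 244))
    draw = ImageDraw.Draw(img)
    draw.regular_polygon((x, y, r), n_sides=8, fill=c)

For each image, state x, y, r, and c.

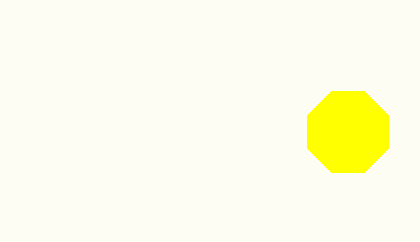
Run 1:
x = 348; y = 132; r = 44; c = 'yellow'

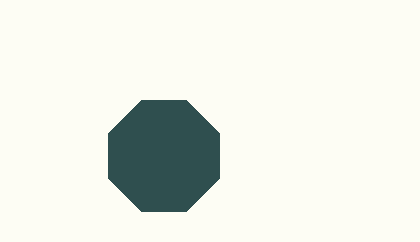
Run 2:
x = 164, y = 156, r = 60, c = 'darkslategray'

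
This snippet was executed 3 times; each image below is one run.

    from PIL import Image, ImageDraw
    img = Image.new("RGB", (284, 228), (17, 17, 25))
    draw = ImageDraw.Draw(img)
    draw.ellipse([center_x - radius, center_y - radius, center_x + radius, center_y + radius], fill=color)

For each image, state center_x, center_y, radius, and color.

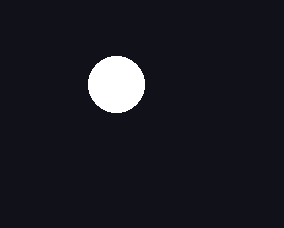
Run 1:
center_x = 116; center_y = 84; radius = 28; color = 'white'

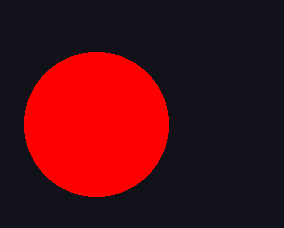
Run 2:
center_x = 96
center_y = 124
radius = 72
color = 'red'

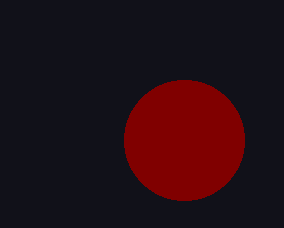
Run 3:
center_x = 184, center_y = 140, radius = 60, color = 'maroon'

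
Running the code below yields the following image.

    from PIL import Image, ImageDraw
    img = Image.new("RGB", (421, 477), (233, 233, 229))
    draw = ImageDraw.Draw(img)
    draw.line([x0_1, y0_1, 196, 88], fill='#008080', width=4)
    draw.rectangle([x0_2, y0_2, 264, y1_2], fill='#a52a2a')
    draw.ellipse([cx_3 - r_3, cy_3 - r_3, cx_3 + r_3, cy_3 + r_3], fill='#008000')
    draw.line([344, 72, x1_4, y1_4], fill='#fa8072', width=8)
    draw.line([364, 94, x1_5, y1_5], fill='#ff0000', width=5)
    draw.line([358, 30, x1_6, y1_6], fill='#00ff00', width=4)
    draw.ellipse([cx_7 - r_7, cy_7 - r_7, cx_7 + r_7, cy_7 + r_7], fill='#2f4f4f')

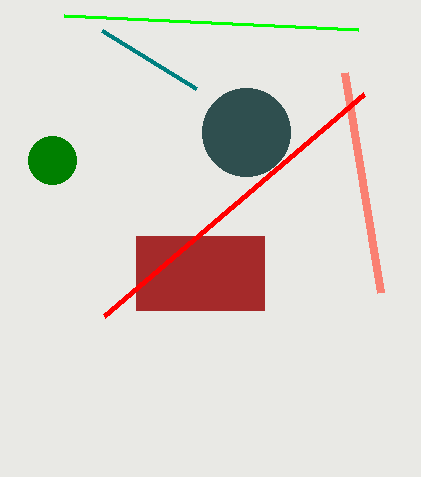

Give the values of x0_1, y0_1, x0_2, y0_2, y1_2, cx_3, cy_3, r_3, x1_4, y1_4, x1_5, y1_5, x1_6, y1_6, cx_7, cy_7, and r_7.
x0_1 = 102, y0_1 = 30, x0_2 = 136, y0_2 = 236, y1_2 = 310, cx_3 = 52, cy_3 = 160, r_3 = 24, x1_4 = 380, y1_4 = 292, x1_5 = 104, y1_5 = 316, x1_6 = 64, y1_6 = 16, cx_7 = 246, cy_7 = 132, r_7 = 44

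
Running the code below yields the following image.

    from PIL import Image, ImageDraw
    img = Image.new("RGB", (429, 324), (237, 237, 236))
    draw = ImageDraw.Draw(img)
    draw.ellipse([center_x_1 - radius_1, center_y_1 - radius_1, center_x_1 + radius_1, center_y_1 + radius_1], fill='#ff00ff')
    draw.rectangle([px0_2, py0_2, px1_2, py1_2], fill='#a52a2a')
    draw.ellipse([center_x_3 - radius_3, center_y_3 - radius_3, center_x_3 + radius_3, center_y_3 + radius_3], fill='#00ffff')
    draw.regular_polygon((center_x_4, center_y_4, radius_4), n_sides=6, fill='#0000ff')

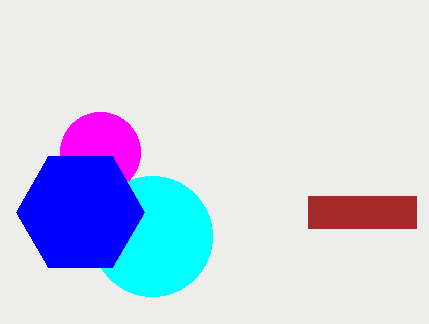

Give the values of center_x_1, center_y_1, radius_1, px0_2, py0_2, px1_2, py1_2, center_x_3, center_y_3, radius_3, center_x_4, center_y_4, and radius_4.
center_x_1 = 100; center_y_1 = 152; radius_1 = 40; px0_2 = 308; py0_2 = 196; px1_2 = 416; py1_2 = 228; center_x_3 = 152; center_y_3 = 236; radius_3 = 60; center_x_4 = 80; center_y_4 = 212; radius_4 = 64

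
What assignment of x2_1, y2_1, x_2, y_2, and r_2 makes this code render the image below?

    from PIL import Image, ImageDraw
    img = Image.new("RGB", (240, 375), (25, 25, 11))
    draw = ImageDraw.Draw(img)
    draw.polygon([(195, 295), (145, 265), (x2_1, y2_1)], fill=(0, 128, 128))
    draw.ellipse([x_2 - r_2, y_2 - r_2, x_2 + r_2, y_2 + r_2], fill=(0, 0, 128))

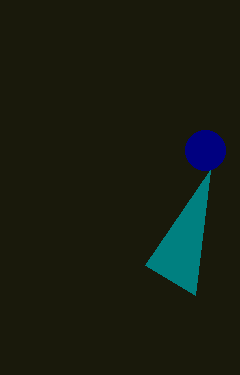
x2_1 = 210
y2_1 = 170
x_2 = 205
y_2 = 150
r_2 = 20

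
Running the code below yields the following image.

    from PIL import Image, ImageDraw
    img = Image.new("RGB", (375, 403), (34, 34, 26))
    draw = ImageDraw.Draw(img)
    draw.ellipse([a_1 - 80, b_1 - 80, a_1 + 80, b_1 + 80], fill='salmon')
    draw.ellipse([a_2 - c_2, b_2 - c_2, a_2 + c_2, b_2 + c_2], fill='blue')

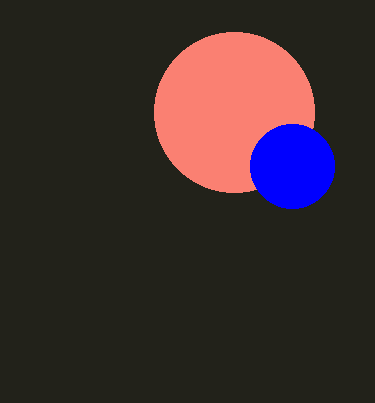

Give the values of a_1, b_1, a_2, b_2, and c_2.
a_1 = 234
b_1 = 112
a_2 = 292
b_2 = 166
c_2 = 42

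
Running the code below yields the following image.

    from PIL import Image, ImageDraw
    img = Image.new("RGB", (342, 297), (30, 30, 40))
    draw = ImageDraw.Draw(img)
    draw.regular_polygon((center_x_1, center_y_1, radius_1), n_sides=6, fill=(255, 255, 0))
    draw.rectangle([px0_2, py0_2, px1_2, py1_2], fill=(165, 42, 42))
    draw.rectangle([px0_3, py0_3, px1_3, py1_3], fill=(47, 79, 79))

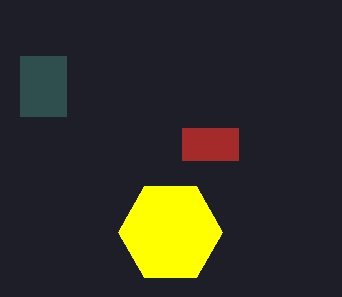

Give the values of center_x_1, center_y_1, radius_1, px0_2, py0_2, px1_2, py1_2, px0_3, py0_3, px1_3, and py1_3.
center_x_1 = 170, center_y_1 = 232, radius_1 = 52, px0_2 = 182, py0_2 = 128, px1_2 = 238, py1_2 = 160, px0_3 = 20, py0_3 = 56, px1_3 = 66, py1_3 = 116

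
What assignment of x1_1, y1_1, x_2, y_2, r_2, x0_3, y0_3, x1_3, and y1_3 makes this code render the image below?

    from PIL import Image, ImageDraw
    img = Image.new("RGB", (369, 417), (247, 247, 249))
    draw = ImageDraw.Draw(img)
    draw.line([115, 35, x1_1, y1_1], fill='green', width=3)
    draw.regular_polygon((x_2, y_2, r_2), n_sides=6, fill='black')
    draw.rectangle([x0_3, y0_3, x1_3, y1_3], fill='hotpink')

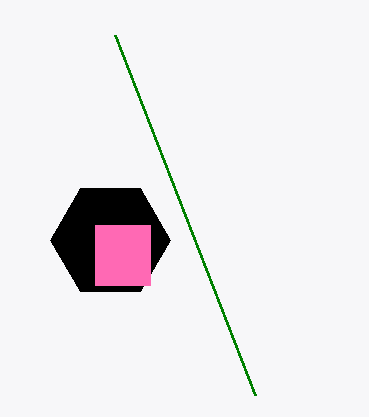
x1_1 = 255
y1_1 = 395
x_2 = 110
y_2 = 240
r_2 = 60
x0_3 = 95
y0_3 = 225
x1_3 = 150
y1_3 = 285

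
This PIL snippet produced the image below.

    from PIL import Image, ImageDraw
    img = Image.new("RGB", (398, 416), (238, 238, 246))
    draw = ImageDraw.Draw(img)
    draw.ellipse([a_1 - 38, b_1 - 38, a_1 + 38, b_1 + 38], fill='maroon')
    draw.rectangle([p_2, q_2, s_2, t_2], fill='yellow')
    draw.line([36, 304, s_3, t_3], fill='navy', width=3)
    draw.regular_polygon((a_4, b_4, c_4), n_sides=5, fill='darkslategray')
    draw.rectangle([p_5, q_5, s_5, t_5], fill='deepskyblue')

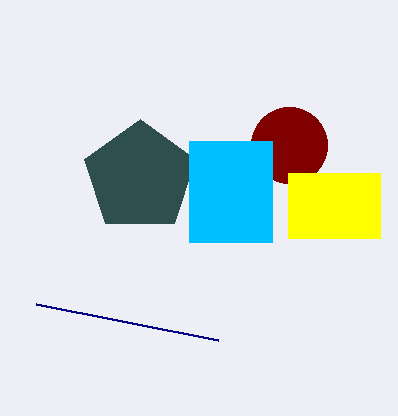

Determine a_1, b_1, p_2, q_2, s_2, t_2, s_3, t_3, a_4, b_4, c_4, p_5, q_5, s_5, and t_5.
a_1 = 289; b_1 = 145; p_2 = 288; q_2 = 173; s_2 = 380; t_2 = 238; s_3 = 218; t_3 = 340; a_4 = 140; b_4 = 177; c_4 = 58; p_5 = 189; q_5 = 141; s_5 = 272; t_5 = 242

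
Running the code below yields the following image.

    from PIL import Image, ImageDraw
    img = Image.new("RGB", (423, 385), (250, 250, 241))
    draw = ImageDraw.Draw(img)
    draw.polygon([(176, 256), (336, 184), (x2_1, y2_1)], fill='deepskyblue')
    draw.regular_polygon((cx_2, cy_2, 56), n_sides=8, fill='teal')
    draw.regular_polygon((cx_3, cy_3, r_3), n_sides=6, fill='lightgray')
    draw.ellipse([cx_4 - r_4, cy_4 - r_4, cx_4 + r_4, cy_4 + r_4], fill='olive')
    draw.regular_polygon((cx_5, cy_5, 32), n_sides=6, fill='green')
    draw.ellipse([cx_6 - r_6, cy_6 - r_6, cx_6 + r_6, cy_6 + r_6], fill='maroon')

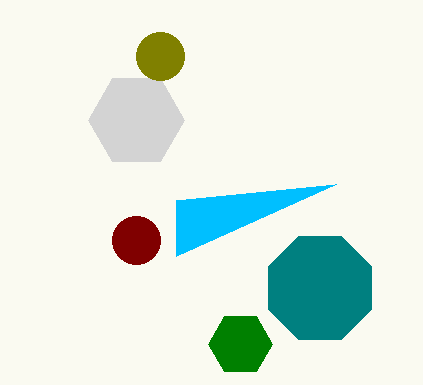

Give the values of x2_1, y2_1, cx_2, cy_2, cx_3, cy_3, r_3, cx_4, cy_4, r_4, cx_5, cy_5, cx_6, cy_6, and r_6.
x2_1 = 176
y2_1 = 200
cx_2 = 320
cy_2 = 288
cx_3 = 136
cy_3 = 120
r_3 = 48
cx_4 = 160
cy_4 = 56
r_4 = 24
cx_5 = 240
cy_5 = 344
cx_6 = 136
cy_6 = 240
r_6 = 24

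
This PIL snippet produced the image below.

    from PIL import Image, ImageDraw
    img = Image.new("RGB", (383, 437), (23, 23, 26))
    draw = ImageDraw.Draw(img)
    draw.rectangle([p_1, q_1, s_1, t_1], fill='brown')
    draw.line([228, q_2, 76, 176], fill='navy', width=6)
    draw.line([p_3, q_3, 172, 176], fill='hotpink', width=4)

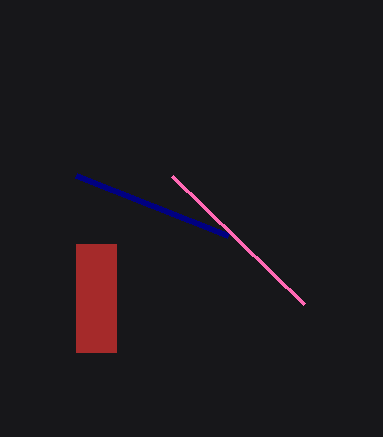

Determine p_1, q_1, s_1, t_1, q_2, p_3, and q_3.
p_1 = 76
q_1 = 244
s_1 = 116
t_1 = 352
q_2 = 236
p_3 = 304
q_3 = 304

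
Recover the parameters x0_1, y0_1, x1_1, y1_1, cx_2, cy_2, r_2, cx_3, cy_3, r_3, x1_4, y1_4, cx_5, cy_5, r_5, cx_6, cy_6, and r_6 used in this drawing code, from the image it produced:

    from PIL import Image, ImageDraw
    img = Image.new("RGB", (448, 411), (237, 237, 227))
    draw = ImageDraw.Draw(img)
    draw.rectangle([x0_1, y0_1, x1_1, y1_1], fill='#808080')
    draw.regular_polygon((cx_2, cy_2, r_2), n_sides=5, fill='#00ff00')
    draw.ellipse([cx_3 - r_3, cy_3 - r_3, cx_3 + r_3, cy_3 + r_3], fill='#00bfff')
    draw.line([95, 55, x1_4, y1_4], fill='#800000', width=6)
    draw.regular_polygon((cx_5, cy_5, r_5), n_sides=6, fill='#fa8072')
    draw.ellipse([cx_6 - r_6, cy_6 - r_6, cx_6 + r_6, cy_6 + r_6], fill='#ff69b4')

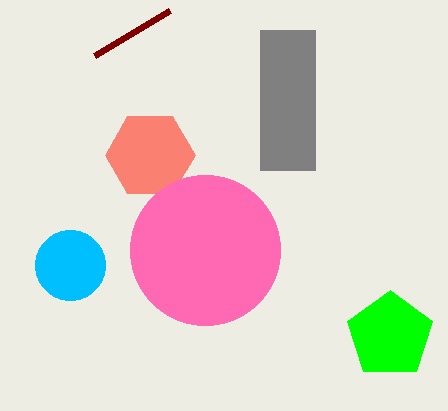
x0_1 = 260, y0_1 = 30, x1_1 = 315, y1_1 = 170, cx_2 = 390, cy_2 = 335, r_2 = 45, cx_3 = 70, cy_3 = 265, r_3 = 35, x1_4 = 170, y1_4 = 10, cx_5 = 150, cy_5 = 155, r_5 = 45, cx_6 = 205, cy_6 = 250, r_6 = 75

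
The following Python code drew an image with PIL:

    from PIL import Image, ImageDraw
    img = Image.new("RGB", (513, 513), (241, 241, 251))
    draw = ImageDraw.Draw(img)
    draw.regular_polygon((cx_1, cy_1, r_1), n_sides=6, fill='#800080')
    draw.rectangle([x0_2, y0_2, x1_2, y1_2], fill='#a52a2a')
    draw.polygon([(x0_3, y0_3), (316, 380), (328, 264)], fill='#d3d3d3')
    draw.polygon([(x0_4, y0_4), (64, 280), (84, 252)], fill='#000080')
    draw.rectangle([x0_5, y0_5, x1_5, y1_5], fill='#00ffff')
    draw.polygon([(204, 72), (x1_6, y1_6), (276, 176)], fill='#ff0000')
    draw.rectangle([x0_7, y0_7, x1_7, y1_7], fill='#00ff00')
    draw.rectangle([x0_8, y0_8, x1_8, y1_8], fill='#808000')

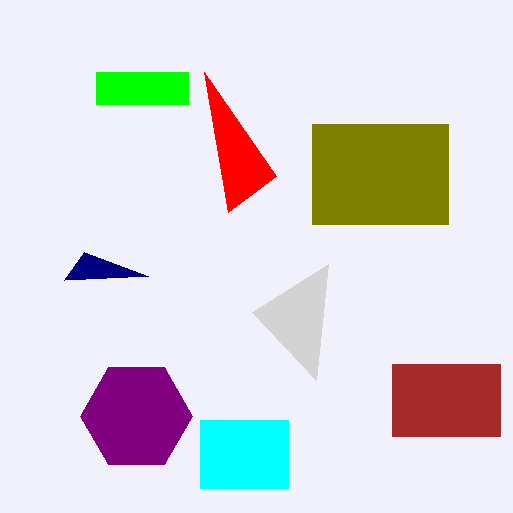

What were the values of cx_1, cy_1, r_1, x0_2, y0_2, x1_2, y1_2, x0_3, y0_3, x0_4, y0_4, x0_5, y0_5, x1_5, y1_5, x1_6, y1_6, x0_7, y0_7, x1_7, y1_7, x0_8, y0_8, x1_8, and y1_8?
cx_1 = 136; cy_1 = 416; r_1 = 56; x0_2 = 392; y0_2 = 364; x1_2 = 500; y1_2 = 436; x0_3 = 252; y0_3 = 312; x0_4 = 148; y0_4 = 276; x0_5 = 200; y0_5 = 420; x1_5 = 288; y1_5 = 488; x1_6 = 228; y1_6 = 212; x0_7 = 96; y0_7 = 72; x1_7 = 188; y1_7 = 104; x0_8 = 312; y0_8 = 124; x1_8 = 448; y1_8 = 224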